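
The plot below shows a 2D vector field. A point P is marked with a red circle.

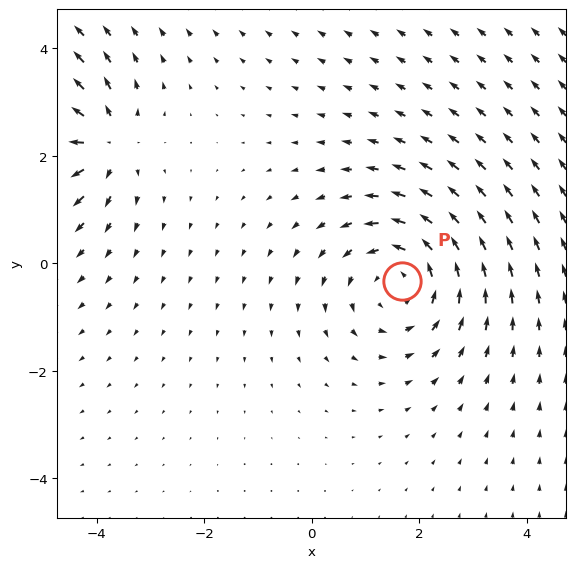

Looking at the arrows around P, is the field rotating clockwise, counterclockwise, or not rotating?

Near P at (1.7, -0.3) the arrows circulate counterclockwise. The curl (z-component) there is about +4; positive curl means counterclockwise rotation.

counterclockwise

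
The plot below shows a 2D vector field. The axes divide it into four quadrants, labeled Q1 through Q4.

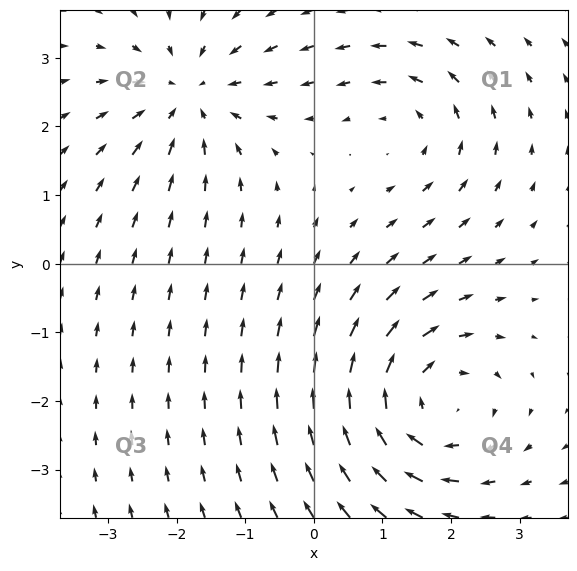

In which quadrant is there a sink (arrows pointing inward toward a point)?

The sink sits at approximately (-1.8, 2.5), which lies in quadrant Q2. The divergence there is about -3, negative as expected for a sink.

Q2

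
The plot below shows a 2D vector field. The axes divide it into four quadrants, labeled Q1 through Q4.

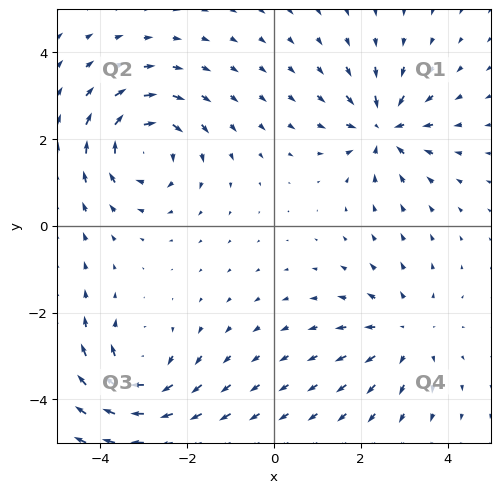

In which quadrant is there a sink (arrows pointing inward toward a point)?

The sink sits at approximately (2.5, 2.3), which lies in quadrant Q1. The divergence there is about -5, negative as expected for a sink.

Q1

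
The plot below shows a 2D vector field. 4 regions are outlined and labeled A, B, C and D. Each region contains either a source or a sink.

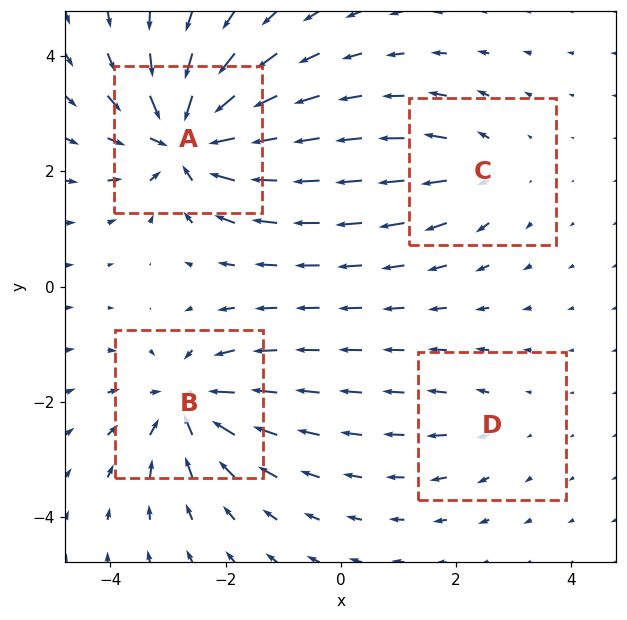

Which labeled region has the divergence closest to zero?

Divergence at each region's feature centre — A: about -8, B: about -6, C: about +4, D: about +2. Region D is closest to zero.

D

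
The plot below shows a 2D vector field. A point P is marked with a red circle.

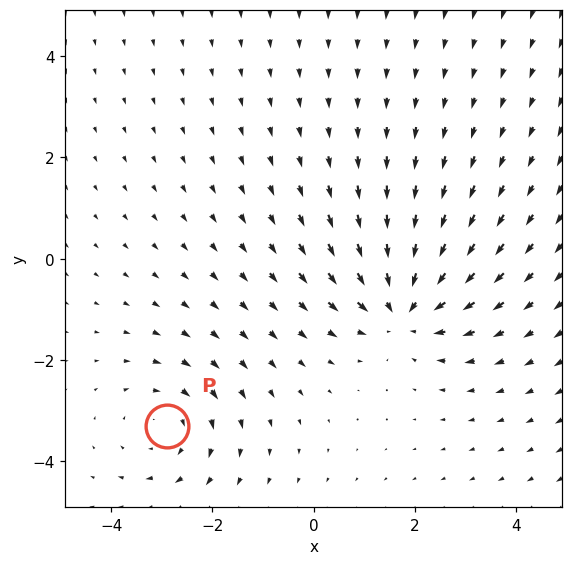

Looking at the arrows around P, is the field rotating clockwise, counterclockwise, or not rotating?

Near P at (-2.9, -3.3) the arrows circulate clockwise. The curl (z-component) there is about -3; negative curl means clockwise rotation.

clockwise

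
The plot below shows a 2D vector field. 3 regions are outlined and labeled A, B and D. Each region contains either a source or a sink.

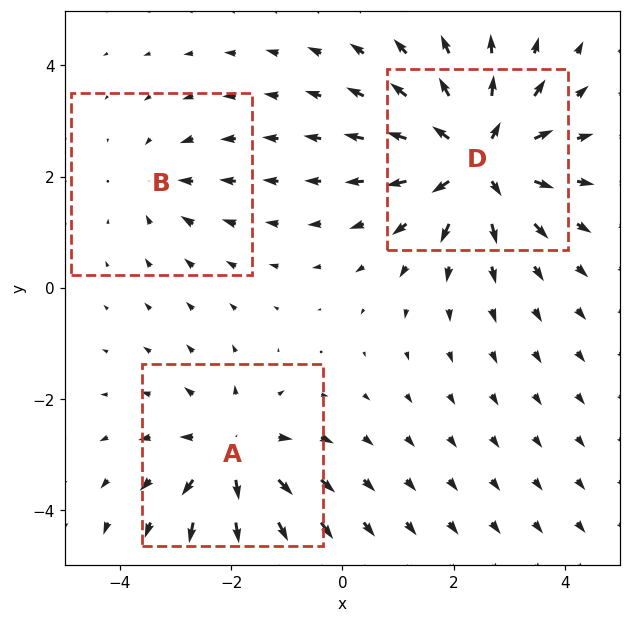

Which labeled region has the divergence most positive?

D

Divergence at each region's feature centre — A: about +4, B: about -2, D: about +6. Region D is most positive.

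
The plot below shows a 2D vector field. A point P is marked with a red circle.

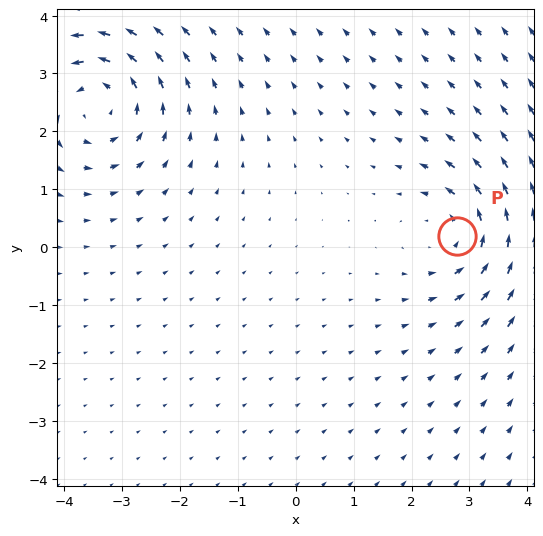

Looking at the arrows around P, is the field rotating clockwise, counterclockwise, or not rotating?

counterclockwise

Near P at (2.8, 0.2) the arrows circulate counterclockwise. The curl (z-component) there is about +4; positive curl means counterclockwise rotation.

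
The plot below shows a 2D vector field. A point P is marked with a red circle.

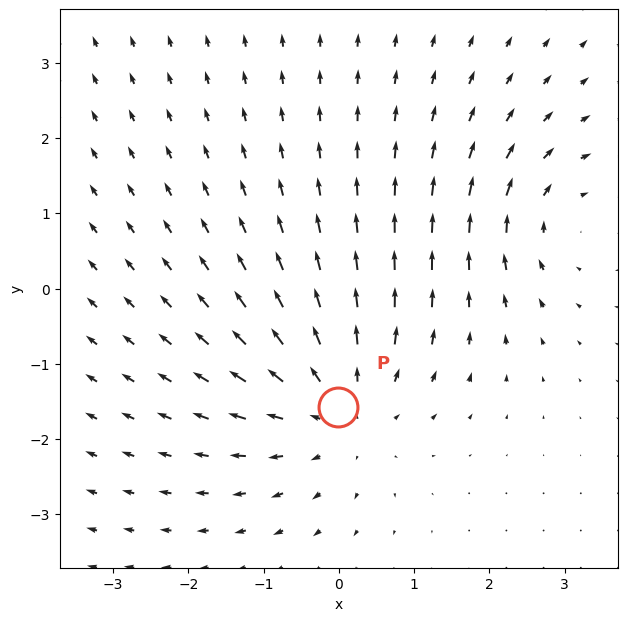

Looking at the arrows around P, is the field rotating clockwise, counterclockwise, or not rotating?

not rotating

Near P at (-0.0, -1.6) the arrows show no circulation. The curl there is ≈0.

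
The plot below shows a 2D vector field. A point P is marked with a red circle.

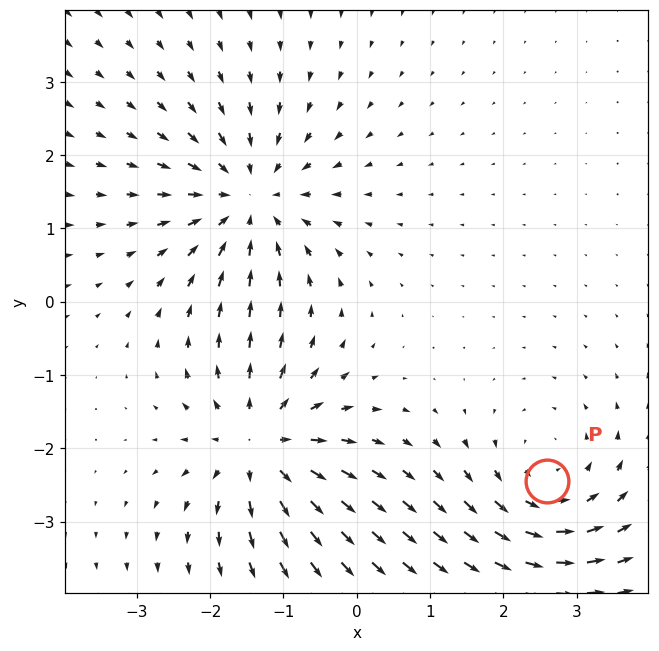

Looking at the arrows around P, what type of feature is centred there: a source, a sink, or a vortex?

vortex

At P (2.6, -2.4) the arrows circulate counterclockwise. Divergence ≈0, curl about +4 — near-zero divergence with nonzero curl is a vortex.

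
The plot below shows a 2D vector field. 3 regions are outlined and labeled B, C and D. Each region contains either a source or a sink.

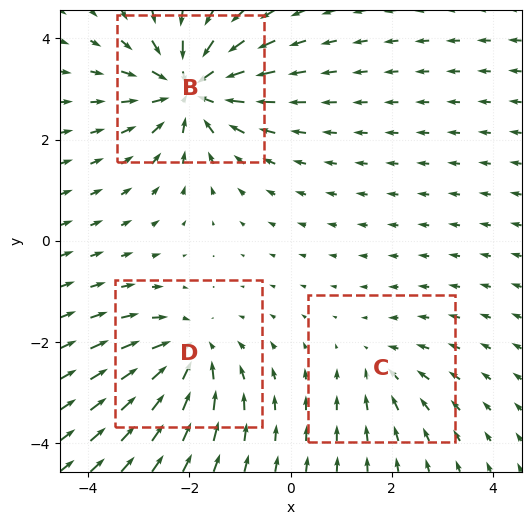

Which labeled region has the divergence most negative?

B

Divergence at each region's feature centre — B: about -5, C: about -2, D: about -4. Region B is most negative.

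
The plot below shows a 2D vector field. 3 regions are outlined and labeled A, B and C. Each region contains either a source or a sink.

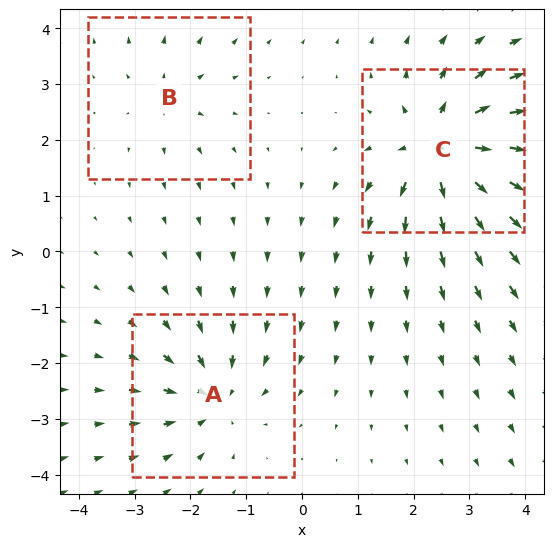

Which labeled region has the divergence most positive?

C

Divergence at each region's feature centre — A: about -4, B: about +2, C: about +6. Region C is most positive.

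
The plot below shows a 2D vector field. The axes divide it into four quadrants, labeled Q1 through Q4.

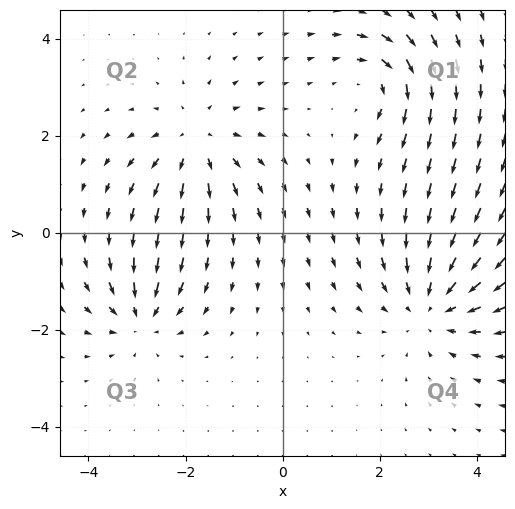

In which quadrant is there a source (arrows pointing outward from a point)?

Q2

The source sits at approximately (-1.8, 1.9), which lies in quadrant Q2. The divergence there is about +3, positive as expected for a source.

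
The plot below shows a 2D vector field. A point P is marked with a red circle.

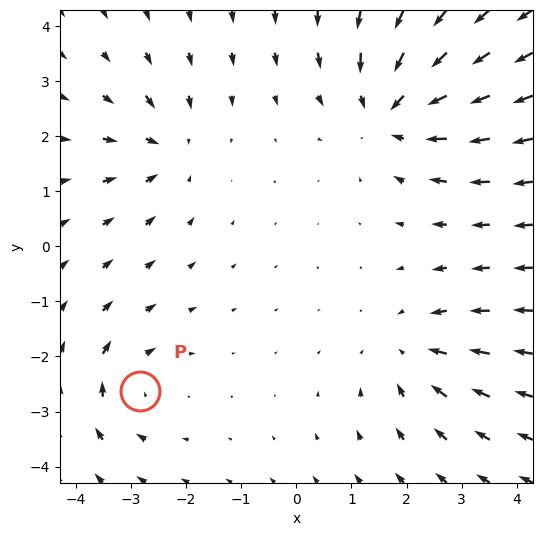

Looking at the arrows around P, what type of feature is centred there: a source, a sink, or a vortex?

vortex

At P (-2.8, -2.6) the arrows circulate clockwise. Divergence ≈0, curl about -3 — near-zero divergence with nonzero curl is a vortex.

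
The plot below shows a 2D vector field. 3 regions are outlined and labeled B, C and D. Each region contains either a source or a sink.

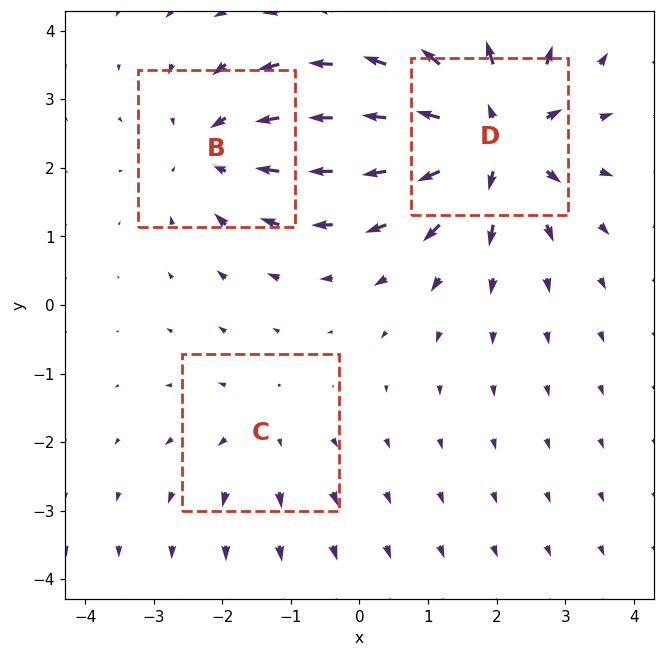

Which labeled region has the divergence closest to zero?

Divergence at each region's feature centre — B: about -3, C: about +2, D: about +5. Region C is closest to zero.

C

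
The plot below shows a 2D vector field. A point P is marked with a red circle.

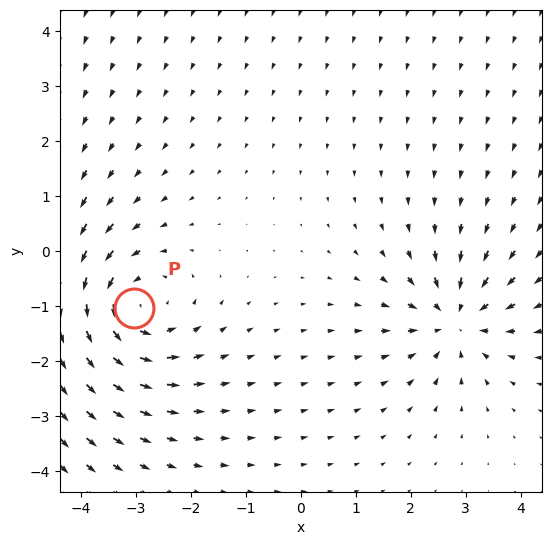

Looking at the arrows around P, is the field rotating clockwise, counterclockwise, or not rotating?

Near P at (-3.0, -1.0) the arrows circulate counterclockwise. The curl (z-component) there is about +4; positive curl means counterclockwise rotation.

counterclockwise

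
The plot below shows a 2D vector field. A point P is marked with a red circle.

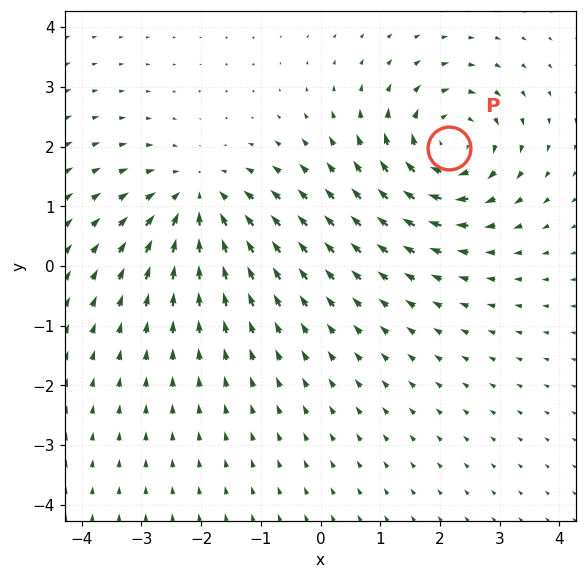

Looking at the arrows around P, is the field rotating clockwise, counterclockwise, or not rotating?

clockwise

Near P at (2.2, 2.0) the arrows circulate clockwise. The curl (z-component) there is about -6; negative curl means clockwise rotation.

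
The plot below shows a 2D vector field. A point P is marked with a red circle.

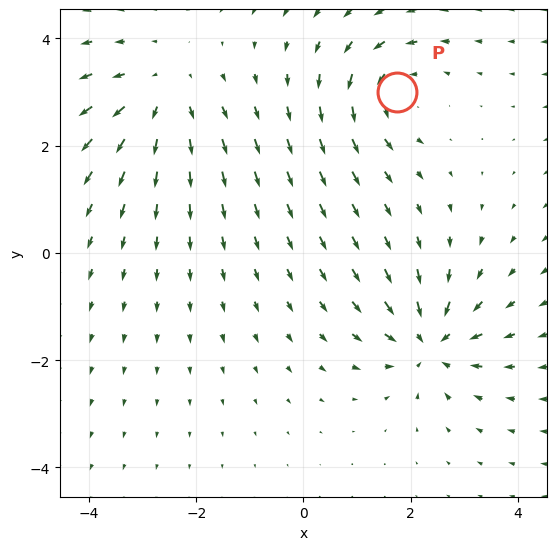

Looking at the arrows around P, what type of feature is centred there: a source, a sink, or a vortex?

vortex

At P (1.7, 3.0) the arrows circulate counterclockwise. Divergence ≈0, curl about +4 — near-zero divergence with nonzero curl is a vortex.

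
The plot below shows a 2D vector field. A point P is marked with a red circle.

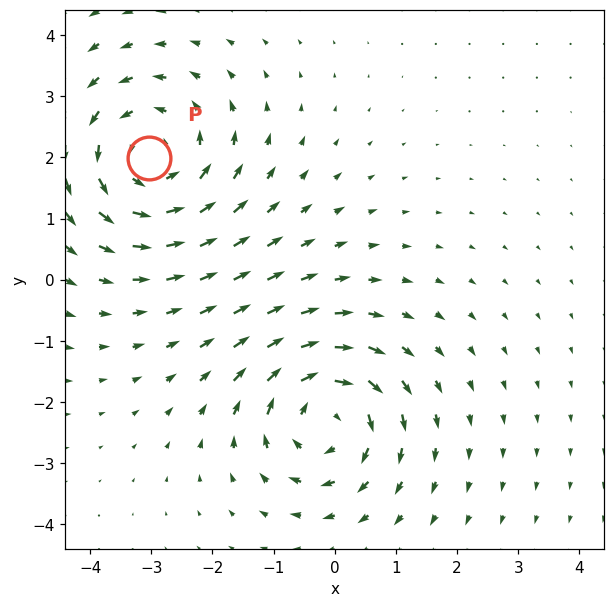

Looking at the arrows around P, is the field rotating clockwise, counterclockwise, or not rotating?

Near P at (-3.0, 2.0) the arrows circulate counterclockwise. The curl (z-component) there is about +4; positive curl means counterclockwise rotation.

counterclockwise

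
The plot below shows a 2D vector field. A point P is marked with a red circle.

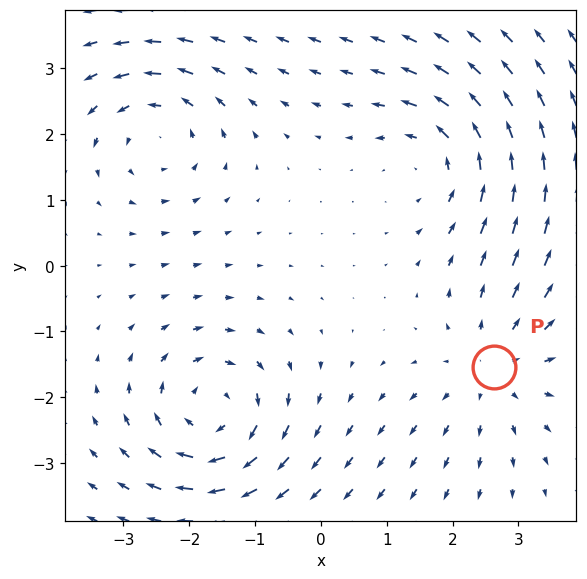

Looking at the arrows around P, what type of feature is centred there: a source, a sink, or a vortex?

At P (2.6, -1.5) the arrows spread outward. Divergence about +2, curl ≈0 — positive divergence with near-zero curl is a source.

source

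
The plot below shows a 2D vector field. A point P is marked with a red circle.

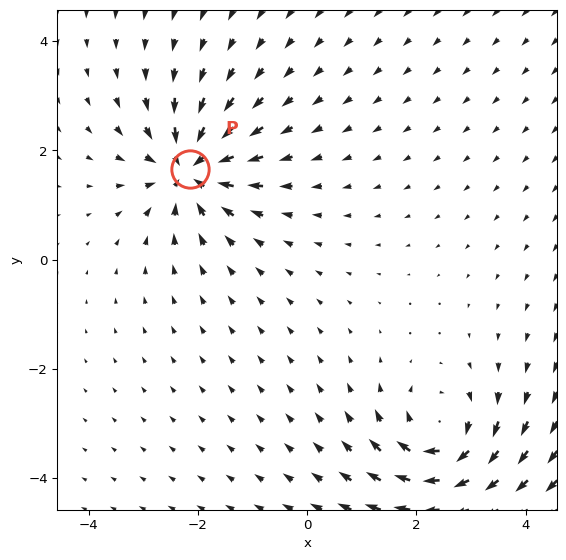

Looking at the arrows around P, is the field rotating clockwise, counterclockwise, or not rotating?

not rotating

Near P at (-2.1, 1.7) the arrows show no circulation. The curl there is ≈0.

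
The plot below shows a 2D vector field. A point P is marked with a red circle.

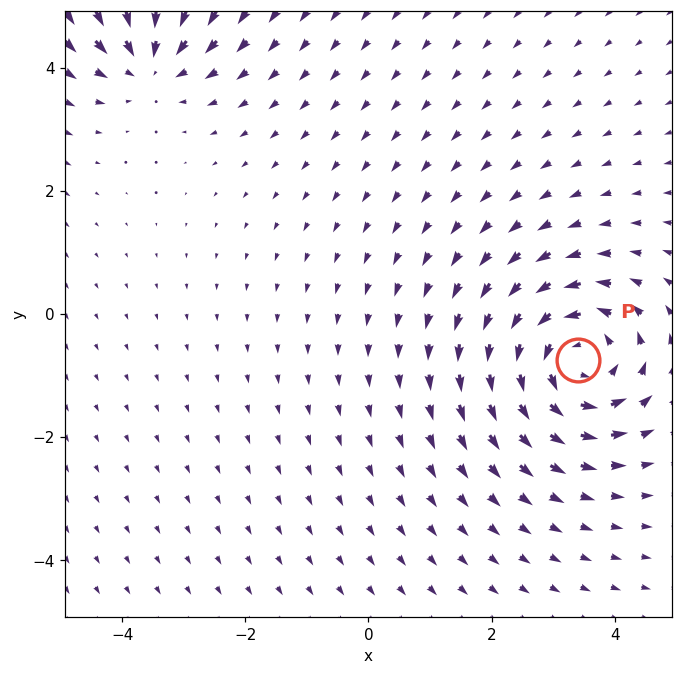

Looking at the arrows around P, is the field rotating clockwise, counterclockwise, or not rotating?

counterclockwise

Near P at (3.4, -0.7) the arrows circulate counterclockwise. The curl (z-component) there is about +6; positive curl means counterclockwise rotation.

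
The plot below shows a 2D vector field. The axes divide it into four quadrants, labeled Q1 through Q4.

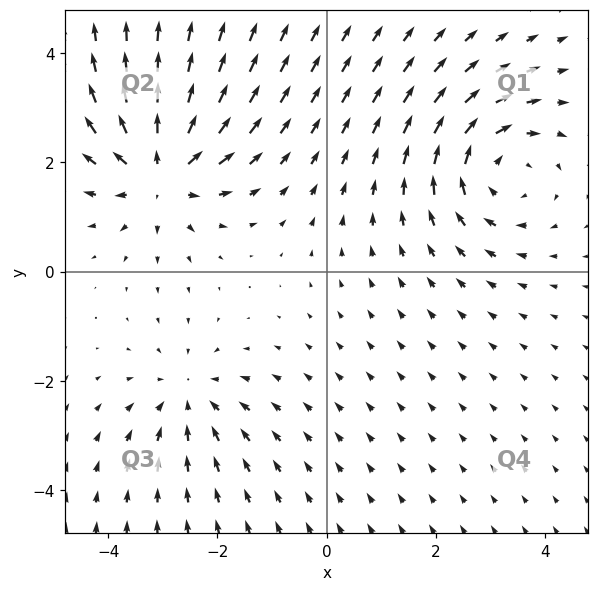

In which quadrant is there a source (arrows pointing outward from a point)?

Q2

The source sits at approximately (-3.0, 1.8), which lies in quadrant Q2. The divergence there is about +5, positive as expected for a source.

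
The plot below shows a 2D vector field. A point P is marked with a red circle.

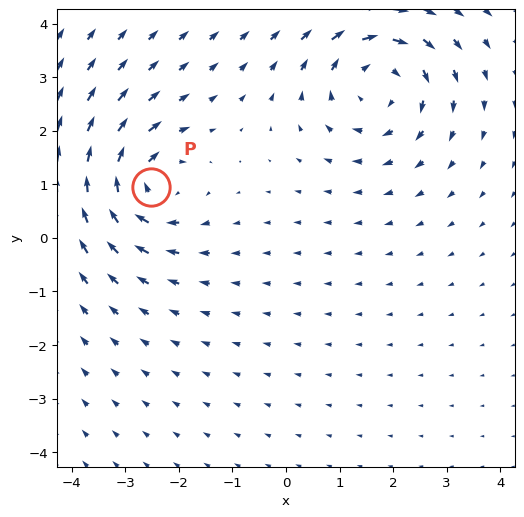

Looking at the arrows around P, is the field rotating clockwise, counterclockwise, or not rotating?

clockwise

Near P at (-2.5, 1.0) the arrows circulate clockwise. The curl (z-component) there is about -4; negative curl means clockwise rotation.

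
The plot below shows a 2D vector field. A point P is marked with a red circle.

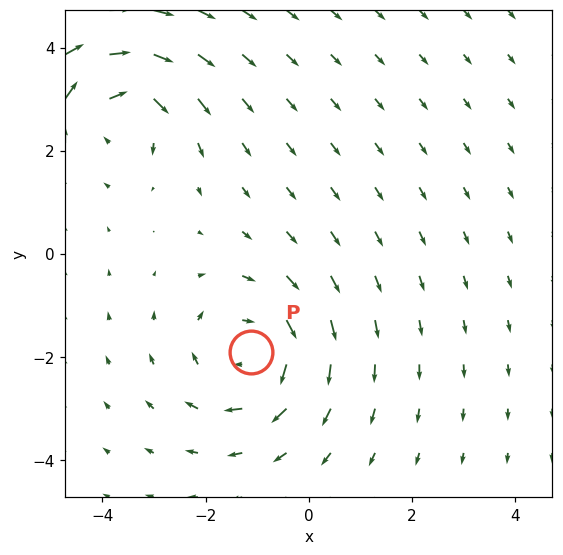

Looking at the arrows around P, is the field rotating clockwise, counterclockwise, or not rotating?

Near P at (-1.1, -1.9) the arrows circulate clockwise. The curl (z-component) there is about -4; negative curl means clockwise rotation.

clockwise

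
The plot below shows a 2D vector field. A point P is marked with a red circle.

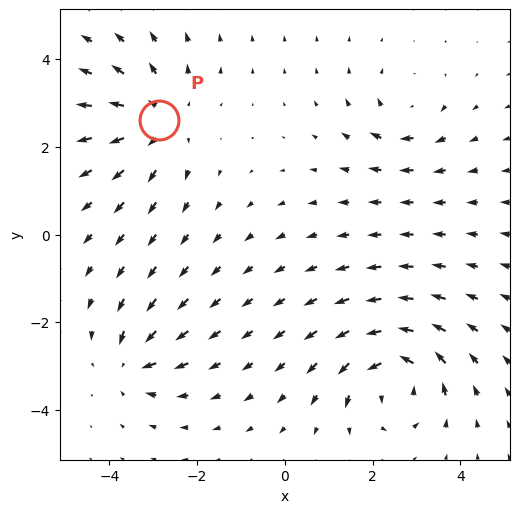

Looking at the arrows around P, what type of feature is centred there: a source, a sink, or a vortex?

At P (-2.9, 2.6) the arrows spread outward. Divergence about +4, curl ≈0 — positive divergence with near-zero curl is a source.

source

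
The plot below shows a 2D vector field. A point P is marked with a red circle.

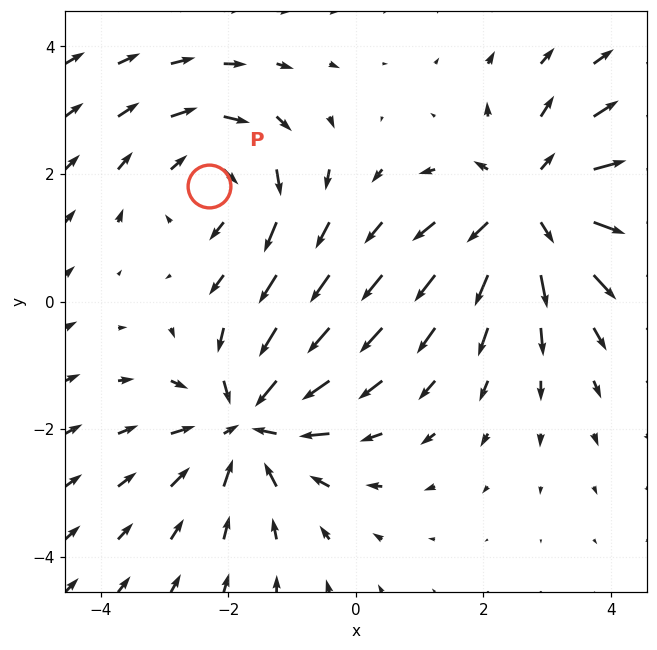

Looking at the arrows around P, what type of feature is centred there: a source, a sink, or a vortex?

At P (-2.3, 1.8) the arrows circulate clockwise. Divergence ≈0, curl about -3 — near-zero divergence with nonzero curl is a vortex.

vortex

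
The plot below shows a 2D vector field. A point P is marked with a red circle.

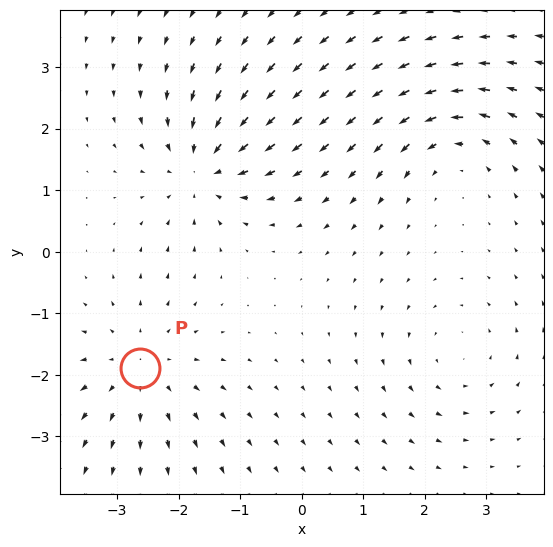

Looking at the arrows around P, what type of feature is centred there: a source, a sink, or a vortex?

source

At P (-2.6, -1.9) the arrows spread outward. Divergence about +4, curl ≈0 — positive divergence with near-zero curl is a source.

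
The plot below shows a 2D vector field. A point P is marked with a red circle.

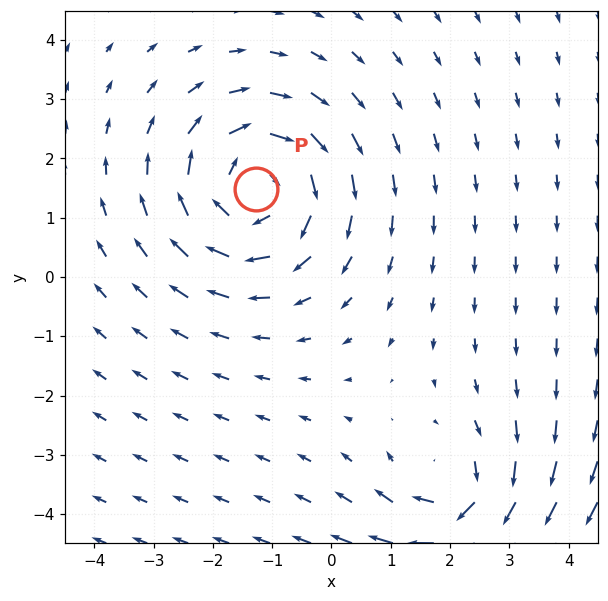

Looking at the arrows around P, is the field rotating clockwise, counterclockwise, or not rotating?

clockwise

Near P at (-1.3, 1.5) the arrows circulate clockwise. The curl (z-component) there is about -4; negative curl means clockwise rotation.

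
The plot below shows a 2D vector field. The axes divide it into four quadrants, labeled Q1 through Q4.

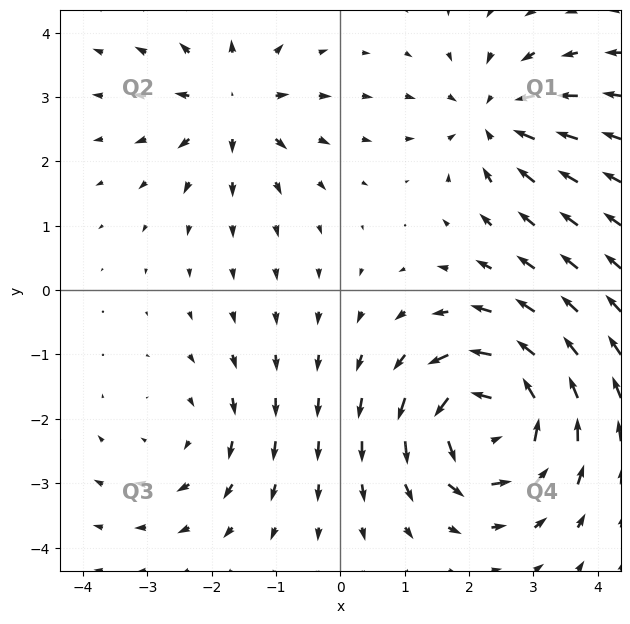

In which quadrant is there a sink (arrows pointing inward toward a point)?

Q1

The sink sits at approximately (2.4, 2.7), which lies in quadrant Q1. The divergence there is about -4, negative as expected for a sink.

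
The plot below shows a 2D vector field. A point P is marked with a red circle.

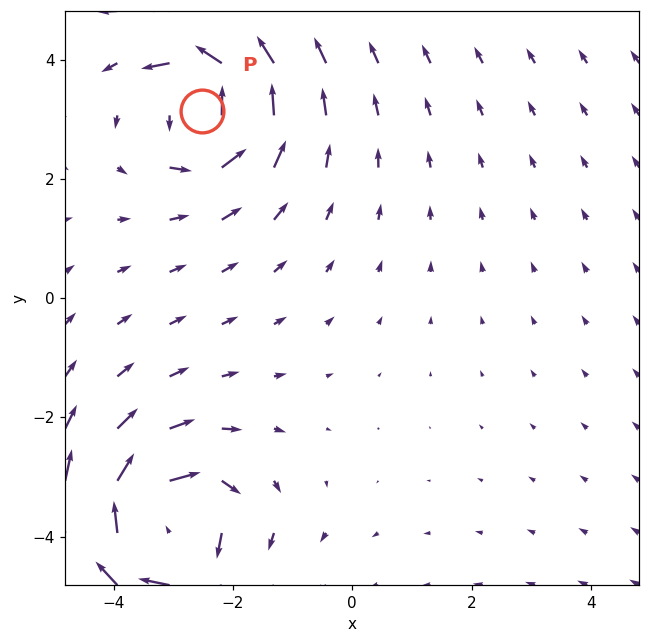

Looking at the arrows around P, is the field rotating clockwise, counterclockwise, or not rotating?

counterclockwise

Near P at (-2.5, 3.1) the arrows circulate counterclockwise. The curl (z-component) there is about +4; positive curl means counterclockwise rotation.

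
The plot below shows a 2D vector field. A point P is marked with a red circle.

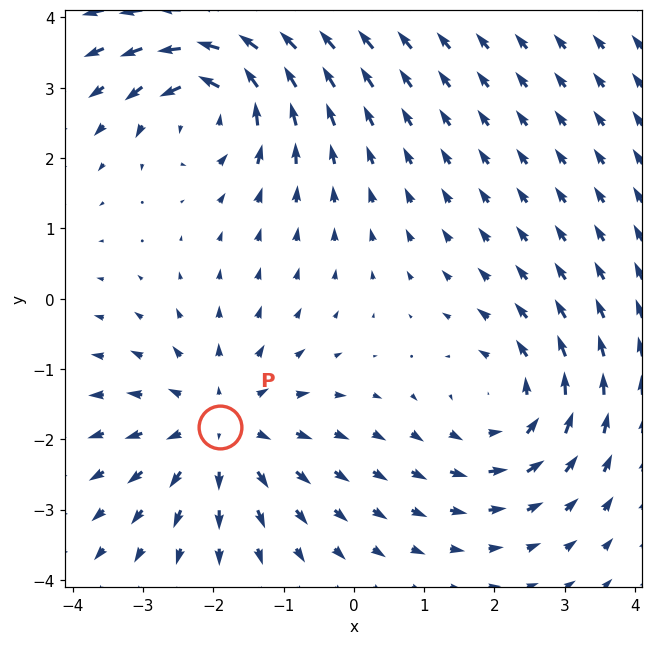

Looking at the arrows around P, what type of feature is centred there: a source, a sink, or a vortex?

source

At P (-1.9, -1.8) the arrows spread outward. Divergence about +4, curl ≈0 — positive divergence with near-zero curl is a source.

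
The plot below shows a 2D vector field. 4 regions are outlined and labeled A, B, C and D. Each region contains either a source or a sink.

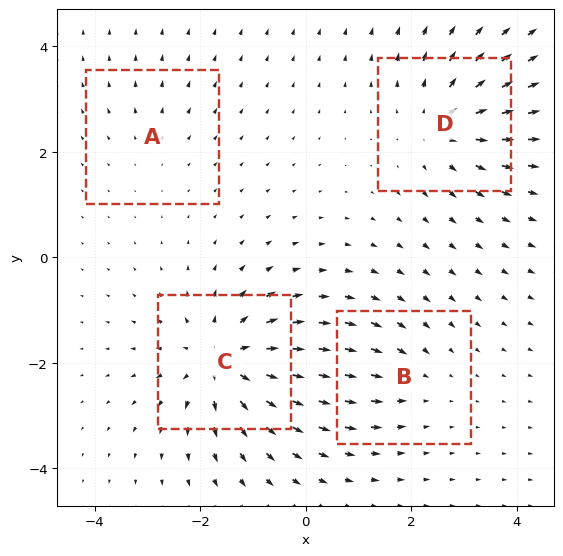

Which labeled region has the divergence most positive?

Divergence at each region's feature centre — A: about +2, B: about -3, C: about +7, D: about +5. Region C is most positive.

C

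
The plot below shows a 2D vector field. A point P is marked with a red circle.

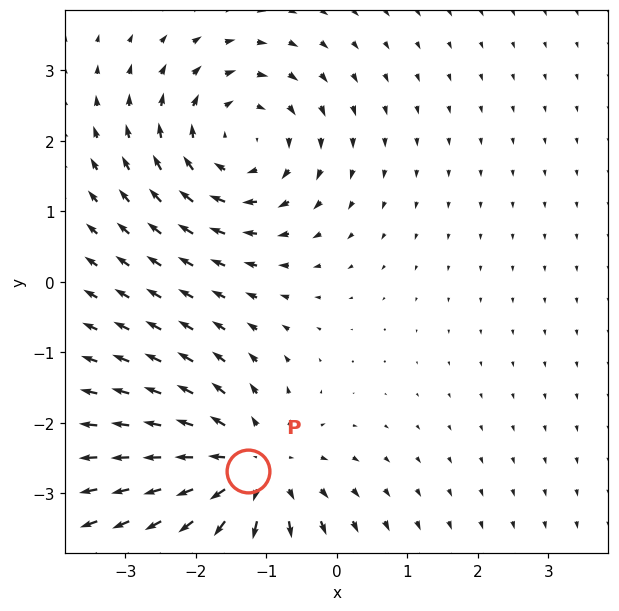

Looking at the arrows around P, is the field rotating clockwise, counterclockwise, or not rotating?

not rotating

Near P at (-1.3, -2.7) the arrows show no circulation. The curl there is ≈0.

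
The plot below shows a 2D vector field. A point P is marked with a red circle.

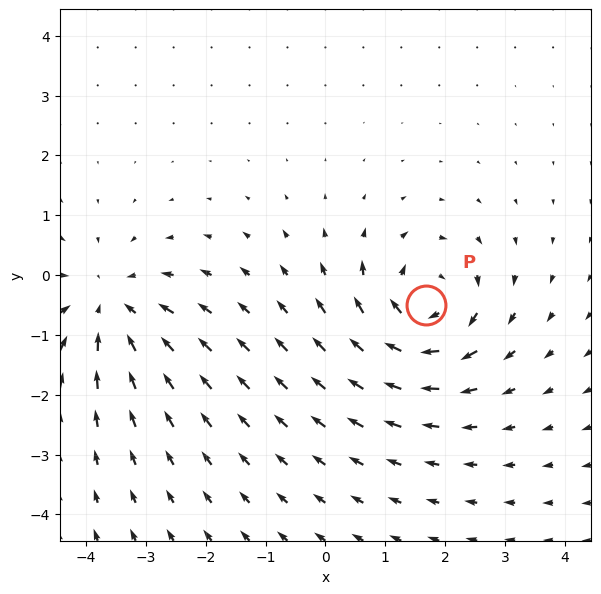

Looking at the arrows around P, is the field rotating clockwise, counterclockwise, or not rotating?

Near P at (1.7, -0.5) the arrows circulate clockwise. The curl (z-component) there is about -5; negative curl means clockwise rotation.

clockwise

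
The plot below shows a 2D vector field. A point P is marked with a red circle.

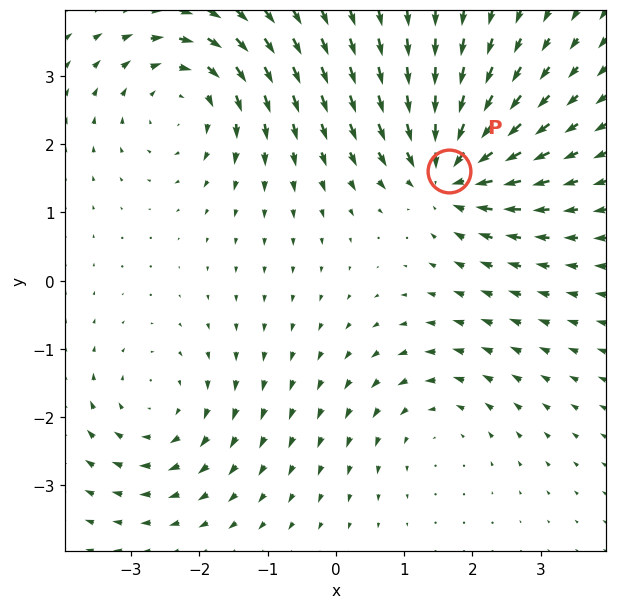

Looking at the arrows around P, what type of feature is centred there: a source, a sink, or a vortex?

sink

At P (1.7, 1.6) the arrows converge inward. Divergence about -7, curl ≈0 — negative divergence with near-zero curl is a sink.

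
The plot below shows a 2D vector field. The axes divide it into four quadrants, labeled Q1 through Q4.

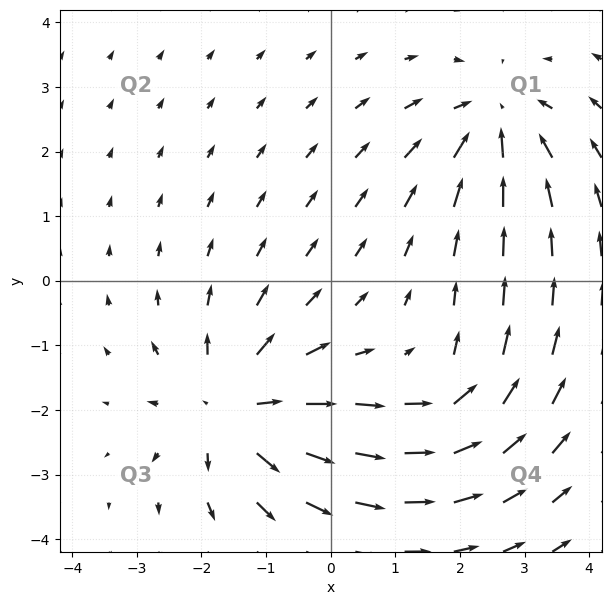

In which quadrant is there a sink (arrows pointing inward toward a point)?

Q1

The sink sits at approximately (2.5, 2.5), which lies in quadrant Q1. The divergence there is about -4, negative as expected for a sink.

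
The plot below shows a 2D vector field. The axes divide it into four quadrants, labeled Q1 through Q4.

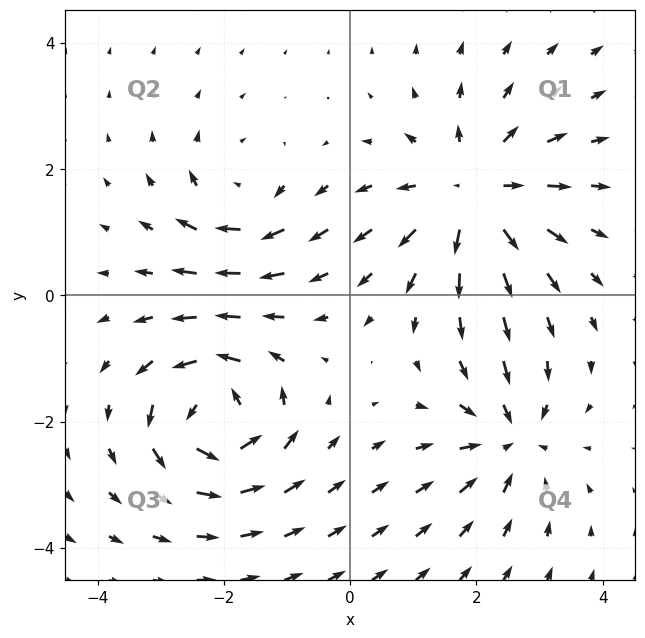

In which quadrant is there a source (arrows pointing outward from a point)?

Q1

The source sits at approximately (1.9, 1.6), which lies in quadrant Q1. The divergence there is about +4, positive as expected for a source.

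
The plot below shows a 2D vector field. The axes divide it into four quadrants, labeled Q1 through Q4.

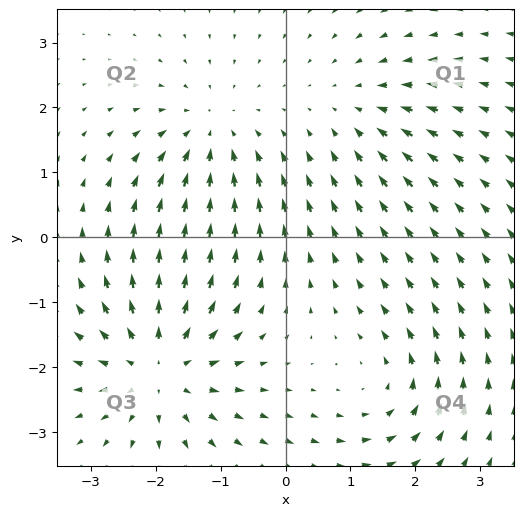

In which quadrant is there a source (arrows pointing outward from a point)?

The source sits at approximately (-1.9, -2.0), which lies in quadrant Q3. The divergence there is about +5, positive as expected for a source.

Q3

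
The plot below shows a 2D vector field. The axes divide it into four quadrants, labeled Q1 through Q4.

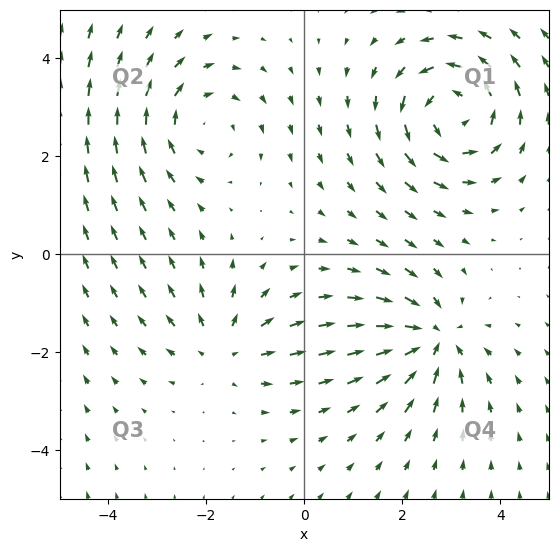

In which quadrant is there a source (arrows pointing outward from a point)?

The source sits at approximately (-1.6, -1.9), which lies in quadrant Q3. The divergence there is about +3, positive as expected for a source.

Q3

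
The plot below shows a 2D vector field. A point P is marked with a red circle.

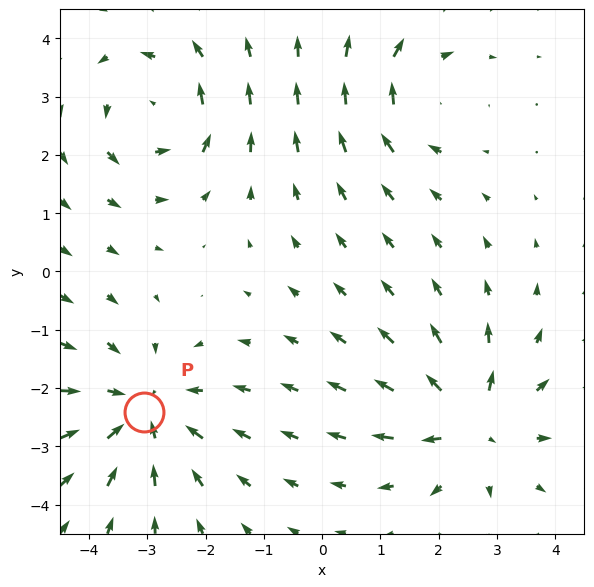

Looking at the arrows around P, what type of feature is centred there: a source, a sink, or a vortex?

At P (-3.1, -2.4) the arrows converge inward. Divergence about -3, curl ≈0 — negative divergence with near-zero curl is a sink.

sink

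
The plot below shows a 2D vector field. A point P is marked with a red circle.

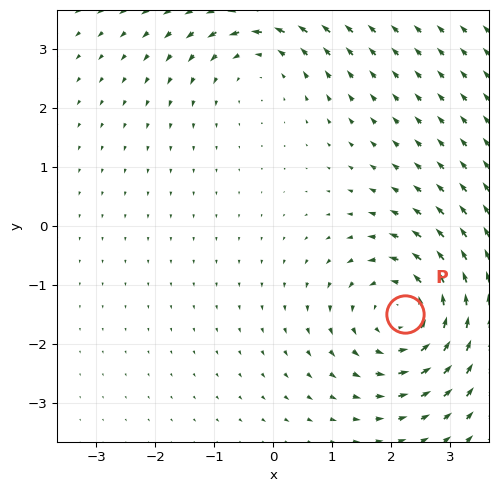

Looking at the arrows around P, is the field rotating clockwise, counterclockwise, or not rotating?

Near P at (2.2, -1.5) the arrows circulate counterclockwise. The curl (z-component) there is about +5; positive curl means counterclockwise rotation.

counterclockwise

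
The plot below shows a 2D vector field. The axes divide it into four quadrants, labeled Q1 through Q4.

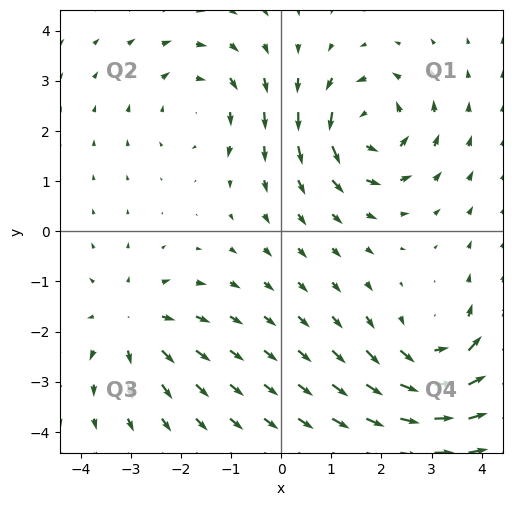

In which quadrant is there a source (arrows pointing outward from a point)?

The source sits at approximately (-3.0, -1.8), which lies in quadrant Q3. The divergence there is about +4, positive as expected for a source.

Q3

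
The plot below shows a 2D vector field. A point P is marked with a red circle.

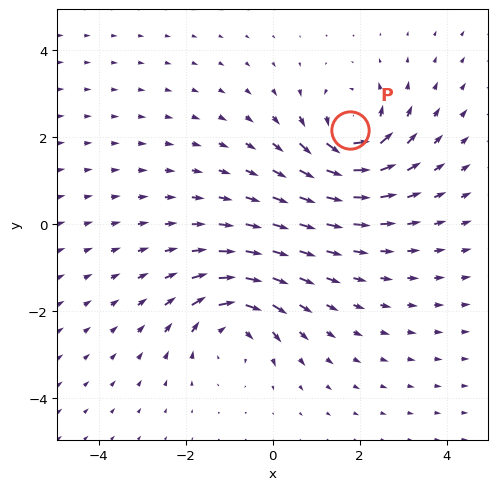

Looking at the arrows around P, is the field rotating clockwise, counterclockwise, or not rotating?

counterclockwise

Near P at (1.8, 2.2) the arrows circulate counterclockwise. The curl (z-component) there is about +6; positive curl means counterclockwise rotation.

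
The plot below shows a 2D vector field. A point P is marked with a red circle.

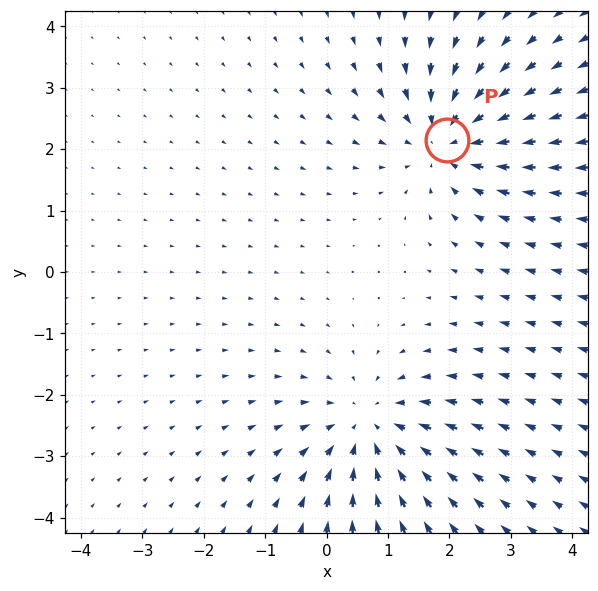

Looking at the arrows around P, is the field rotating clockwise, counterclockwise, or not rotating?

not rotating

Near P at (2.0, 2.2) the arrows show no circulation. The curl there is ≈0.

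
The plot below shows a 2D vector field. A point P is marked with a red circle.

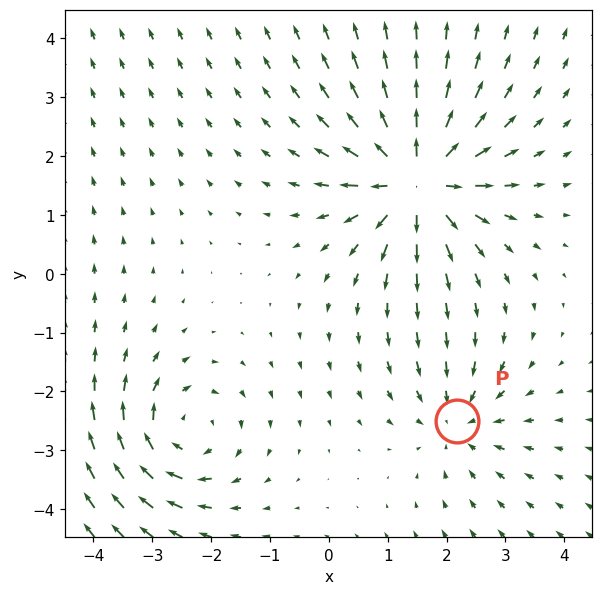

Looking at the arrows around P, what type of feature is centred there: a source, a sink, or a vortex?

At P (2.2, -2.5) the arrows converge inward. Divergence about -3, curl ≈0 — negative divergence with near-zero curl is a sink.

sink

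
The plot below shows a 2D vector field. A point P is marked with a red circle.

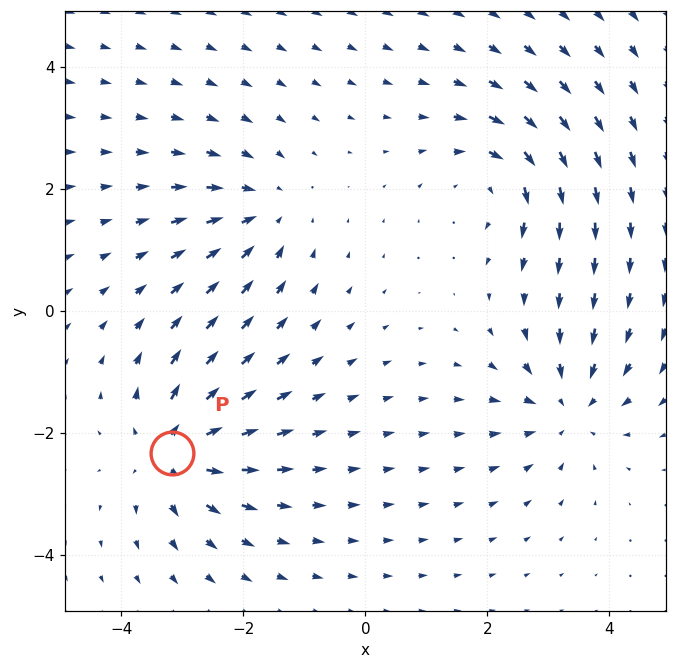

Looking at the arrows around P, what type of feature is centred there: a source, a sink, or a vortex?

At P (-3.2, -2.3) the arrows spread outward. Divergence about +5, curl ≈0 — positive divergence with near-zero curl is a source.

source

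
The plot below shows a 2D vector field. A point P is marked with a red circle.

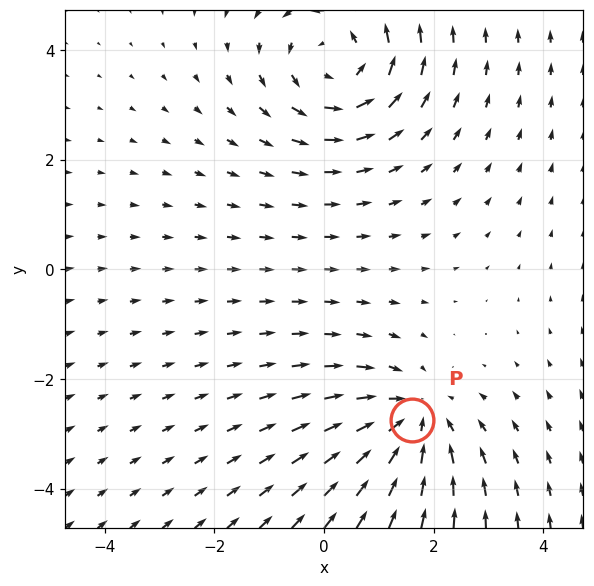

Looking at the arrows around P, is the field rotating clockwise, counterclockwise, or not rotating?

not rotating

Near P at (1.6, -2.8) the arrows show no circulation. The curl there is ≈0.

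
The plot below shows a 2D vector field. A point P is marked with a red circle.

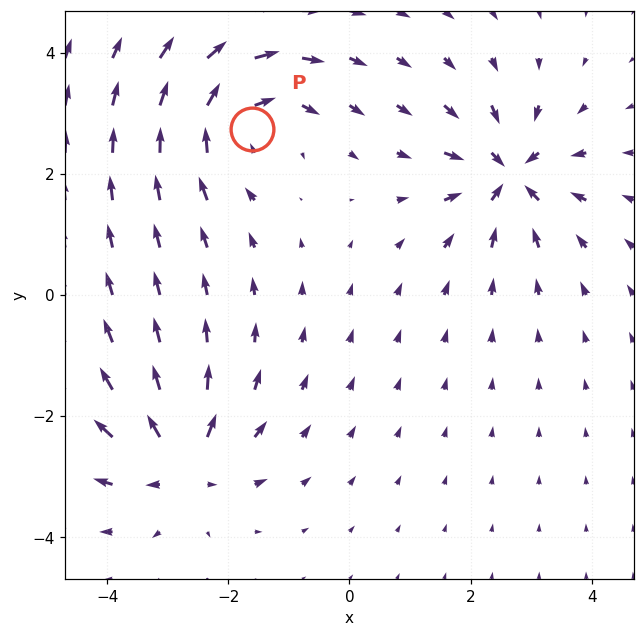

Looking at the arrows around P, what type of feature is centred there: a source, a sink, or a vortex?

At P (-1.6, 2.7) the arrows circulate clockwise. Divergence ≈0, curl about -4 — near-zero divergence with nonzero curl is a vortex.

vortex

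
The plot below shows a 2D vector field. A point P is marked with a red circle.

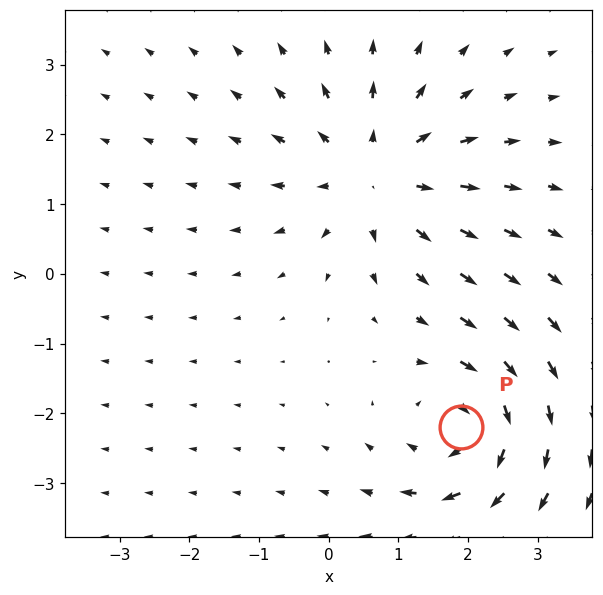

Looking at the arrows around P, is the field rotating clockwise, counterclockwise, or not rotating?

Near P at (1.9, -2.2) the arrows circulate clockwise. The curl (z-component) there is about -5; negative curl means clockwise rotation.

clockwise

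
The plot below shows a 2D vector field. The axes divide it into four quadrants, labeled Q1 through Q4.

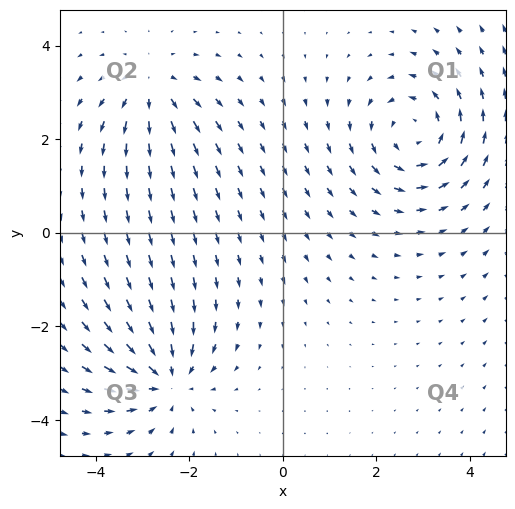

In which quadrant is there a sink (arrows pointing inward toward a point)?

The sink sits at approximately (-2.5, -3.1), which lies in quadrant Q3. The divergence there is about -5, negative as expected for a sink.

Q3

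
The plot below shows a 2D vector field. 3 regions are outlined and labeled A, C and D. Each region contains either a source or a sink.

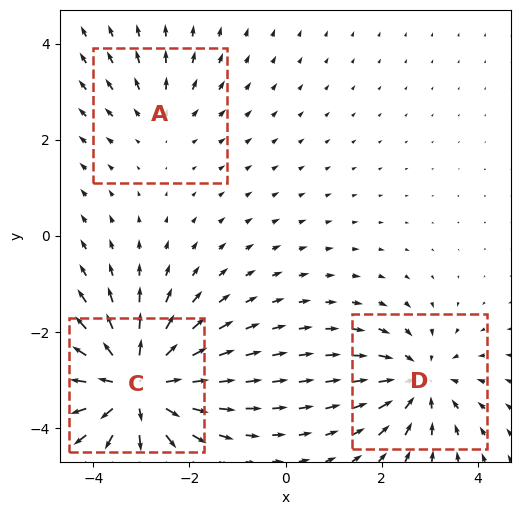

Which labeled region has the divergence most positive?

Divergence at each region's feature centre — A: about +2, C: about +5, D: about -3. Region C is most positive.

C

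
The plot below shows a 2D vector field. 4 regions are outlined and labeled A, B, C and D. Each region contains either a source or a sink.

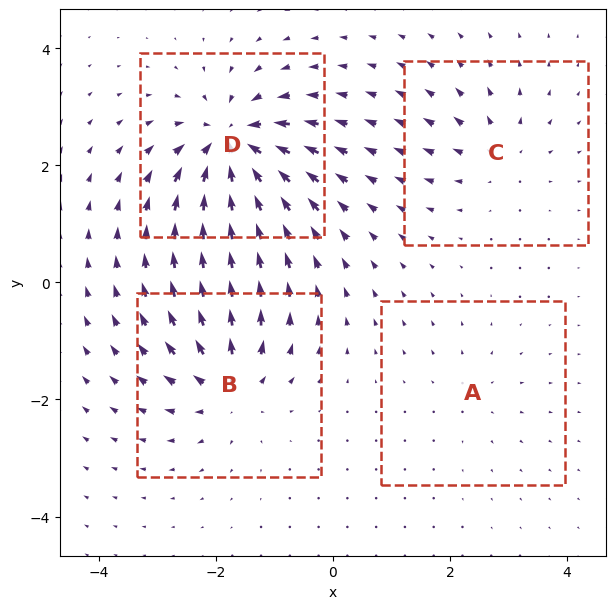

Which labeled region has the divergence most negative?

Divergence at each region's feature centre — A: about +2, B: about +6, C: about +4, D: about -9. Region D is most negative.

D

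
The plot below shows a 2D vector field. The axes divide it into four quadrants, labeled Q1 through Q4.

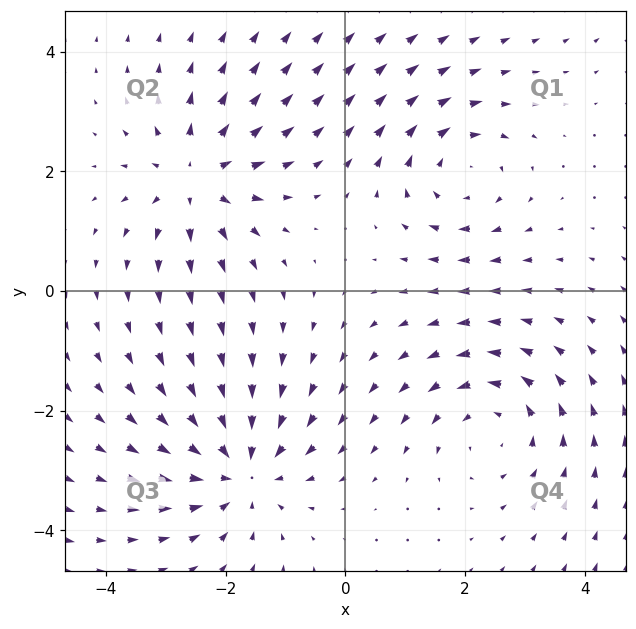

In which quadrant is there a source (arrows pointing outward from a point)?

The source sits at approximately (-2.5, 1.9), which lies in quadrant Q2. The divergence there is about +4, positive as expected for a source.

Q2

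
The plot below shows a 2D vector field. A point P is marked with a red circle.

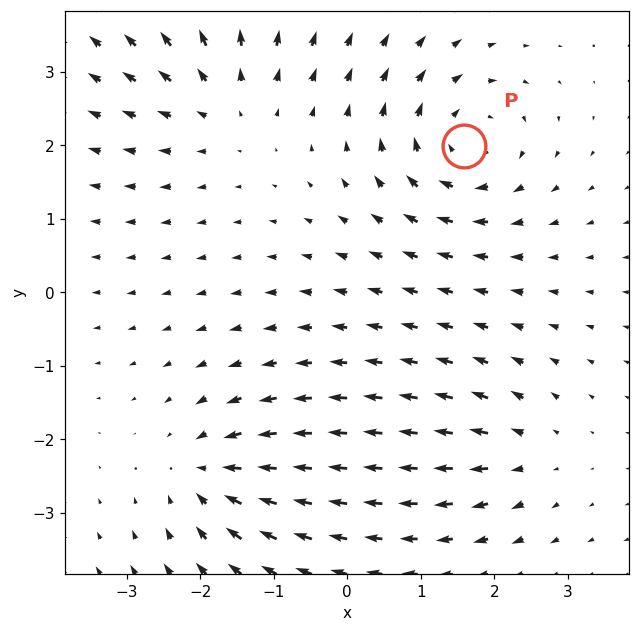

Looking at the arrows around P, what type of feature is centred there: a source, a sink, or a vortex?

vortex

At P (1.6, 2.0) the arrows circulate clockwise. Divergence ≈0, curl about -5 — near-zero divergence with nonzero curl is a vortex.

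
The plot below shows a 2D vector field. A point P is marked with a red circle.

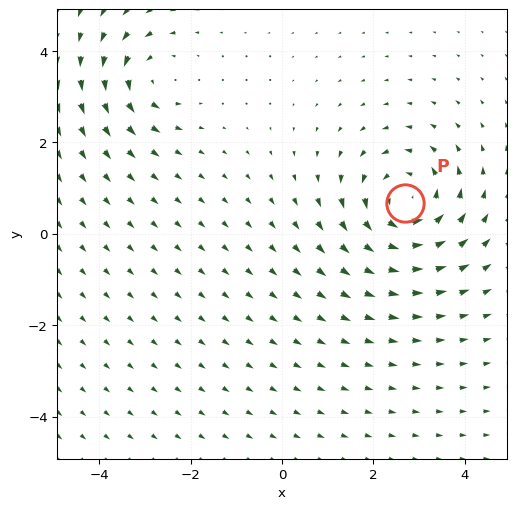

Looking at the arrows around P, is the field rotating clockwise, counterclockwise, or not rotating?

counterclockwise

Near P at (2.7, 0.7) the arrows circulate counterclockwise. The curl (z-component) there is about +5; positive curl means counterclockwise rotation.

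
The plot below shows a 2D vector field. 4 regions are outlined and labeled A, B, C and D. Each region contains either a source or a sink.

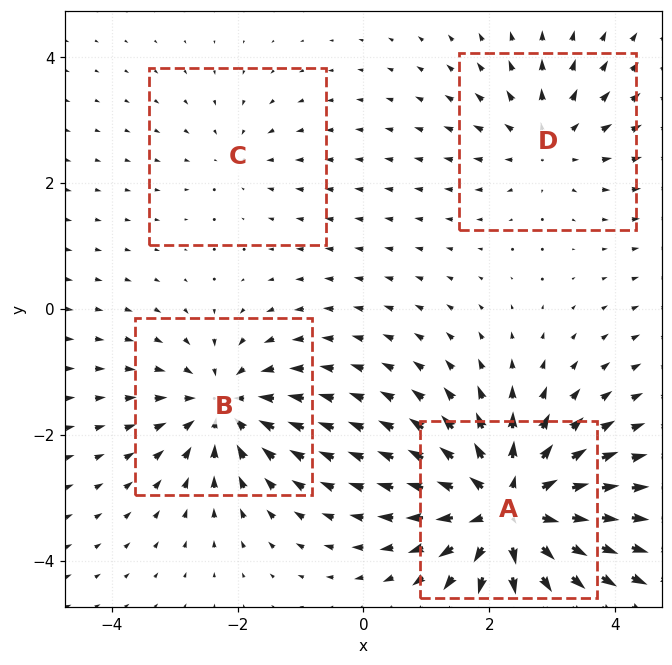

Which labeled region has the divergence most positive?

Divergence at each region's feature centre — A: about +8, B: about -5, C: about -2, D: about +4. Region A is most positive.

A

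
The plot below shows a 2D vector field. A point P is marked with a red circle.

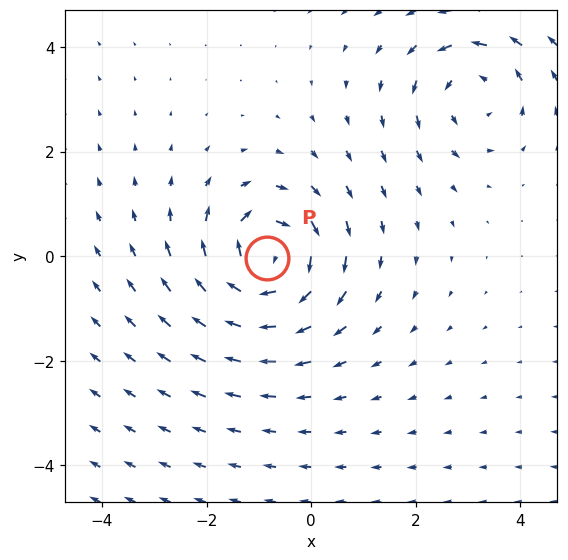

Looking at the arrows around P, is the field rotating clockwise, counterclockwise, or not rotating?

Near P at (-0.8, -0.0) the arrows circulate clockwise. The curl (z-component) there is about -6; negative curl means clockwise rotation.

clockwise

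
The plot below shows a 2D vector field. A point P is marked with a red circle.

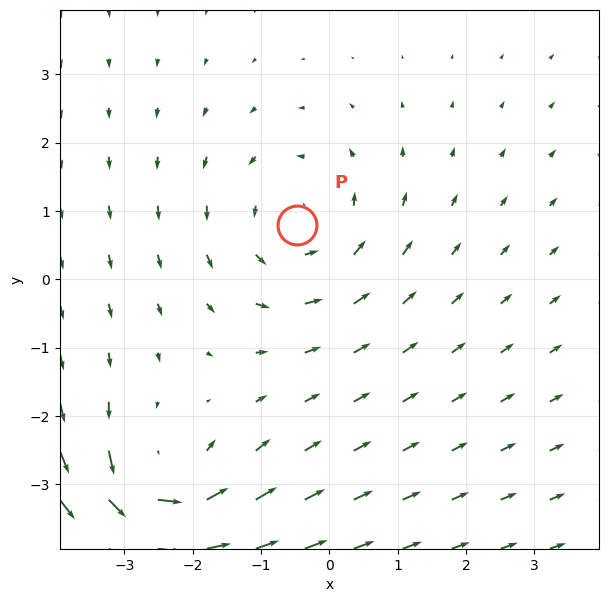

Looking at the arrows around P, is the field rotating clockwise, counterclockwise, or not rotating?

counterclockwise

Near P at (-0.5, 0.8) the arrows circulate counterclockwise. The curl (z-component) there is about +2; positive curl means counterclockwise rotation.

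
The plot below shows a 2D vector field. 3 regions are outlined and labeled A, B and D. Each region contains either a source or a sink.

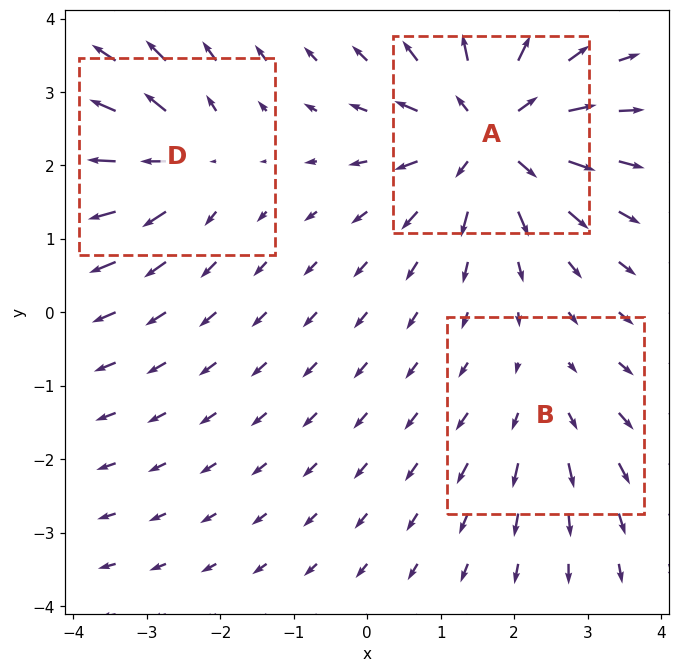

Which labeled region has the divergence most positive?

A

Divergence at each region's feature centre — A: about +5, B: about +2, D: about +3. Region A is most positive.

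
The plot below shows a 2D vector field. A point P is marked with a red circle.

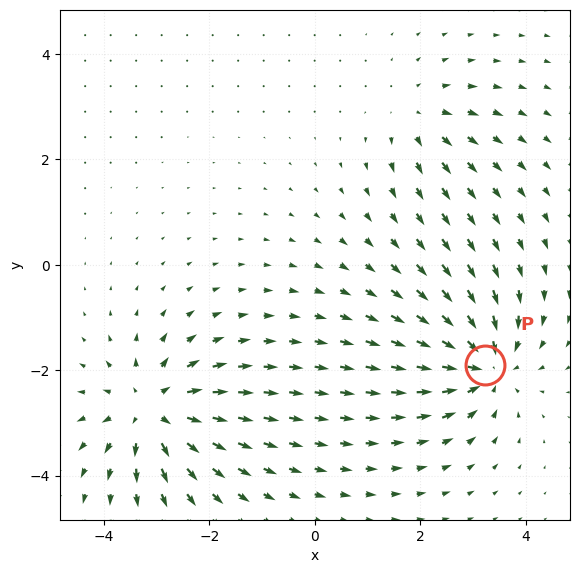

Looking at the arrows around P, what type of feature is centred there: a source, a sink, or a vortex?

sink

At P (3.2, -1.9) the arrows converge inward. Divergence about -6, curl ≈0 — negative divergence with near-zero curl is a sink.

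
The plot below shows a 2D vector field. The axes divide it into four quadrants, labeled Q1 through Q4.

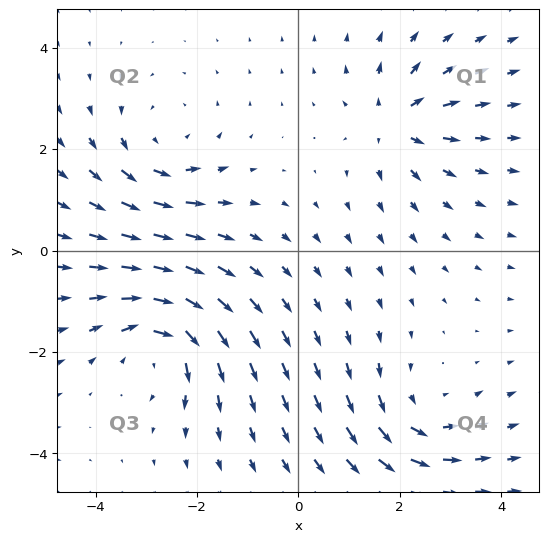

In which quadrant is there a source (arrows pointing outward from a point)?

Q1

The source sits at approximately (1.9, 2.5), which lies in quadrant Q1. The divergence there is about +5, positive as expected for a source.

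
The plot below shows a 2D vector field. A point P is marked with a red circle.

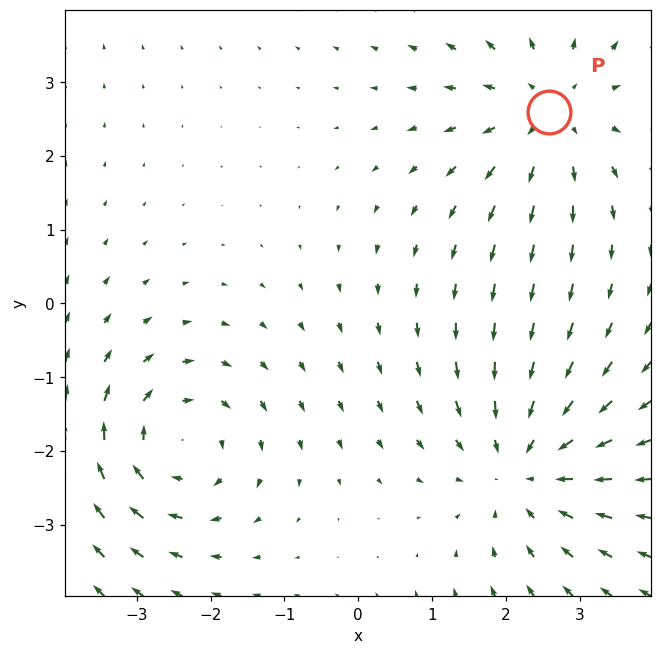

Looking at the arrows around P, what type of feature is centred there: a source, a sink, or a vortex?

source

At P (2.6, 2.6) the arrows spread outward. Divergence about +4, curl ≈0 — positive divergence with near-zero curl is a source.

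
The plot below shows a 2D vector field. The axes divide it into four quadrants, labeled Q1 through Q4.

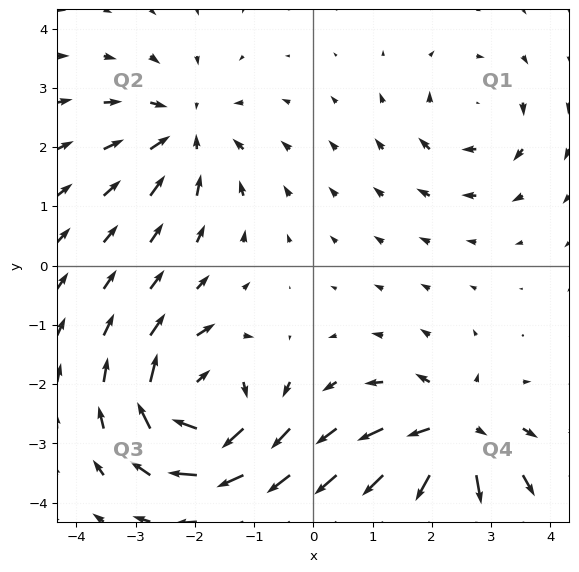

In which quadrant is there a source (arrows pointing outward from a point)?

The source sits at approximately (2.4, -2.9), which lies in quadrant Q4. The divergence there is about +6, positive as expected for a source.

Q4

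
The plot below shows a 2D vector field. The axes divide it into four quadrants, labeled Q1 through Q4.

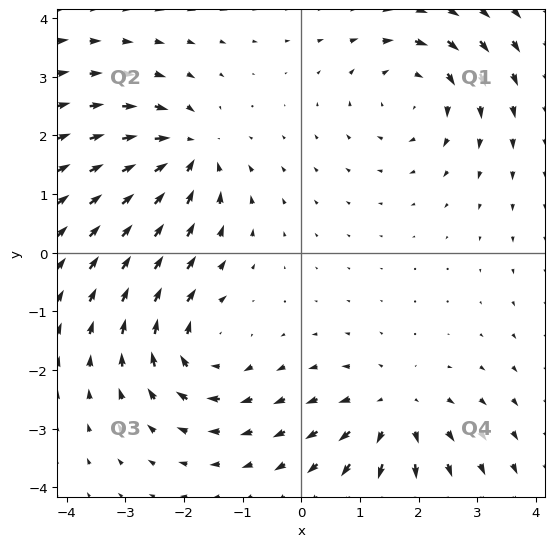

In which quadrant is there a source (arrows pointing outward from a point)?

Q4

The source sits at approximately (1.6, -2.7), which lies in quadrant Q4. The divergence there is about +4, positive as expected for a source.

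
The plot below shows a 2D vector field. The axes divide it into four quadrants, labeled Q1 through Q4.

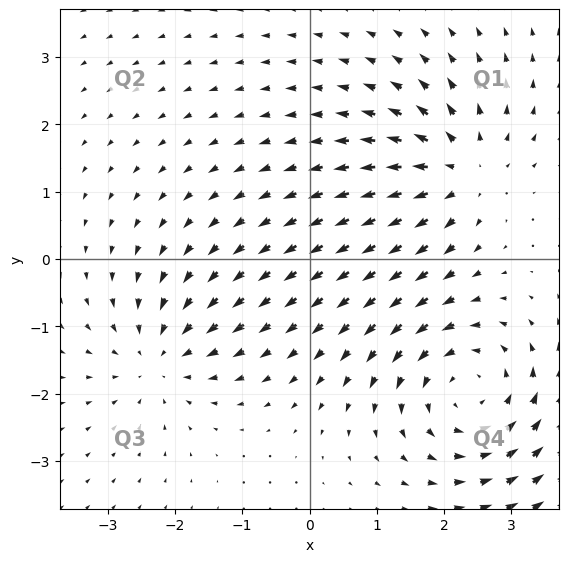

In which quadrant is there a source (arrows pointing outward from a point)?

Q1

The source sits at approximately (2.2, 1.3), which lies in quadrant Q1. The divergence there is about +4, positive as expected for a source.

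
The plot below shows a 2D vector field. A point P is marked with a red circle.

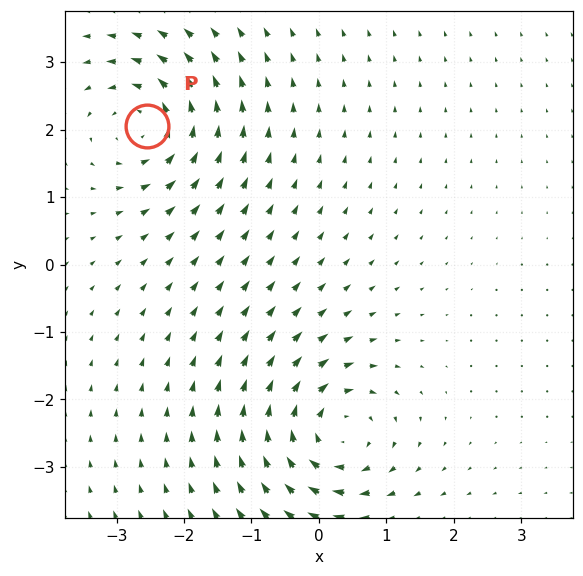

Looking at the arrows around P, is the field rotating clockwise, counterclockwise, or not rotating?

Near P at (-2.5, 2.1) the arrows circulate counterclockwise. The curl (z-component) there is about +6; positive curl means counterclockwise rotation.

counterclockwise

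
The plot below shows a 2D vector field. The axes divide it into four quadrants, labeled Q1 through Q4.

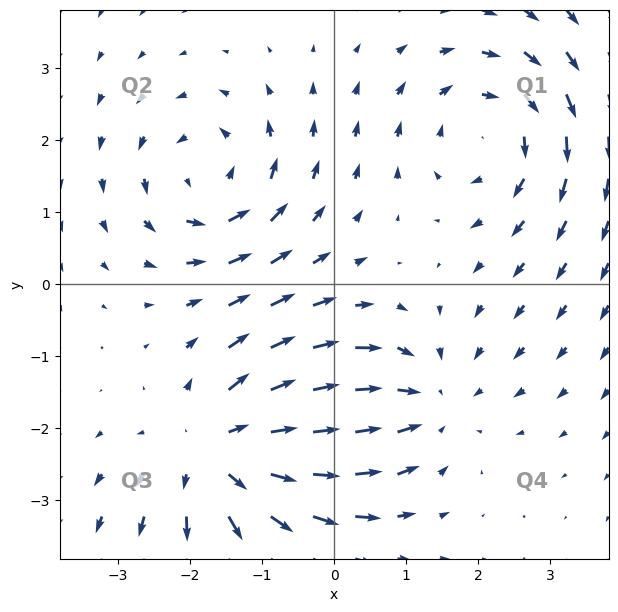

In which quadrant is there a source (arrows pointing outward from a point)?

Q3

The source sits at approximately (-1.5, -2.3), which lies in quadrant Q3. The divergence there is about +4, positive as expected for a source.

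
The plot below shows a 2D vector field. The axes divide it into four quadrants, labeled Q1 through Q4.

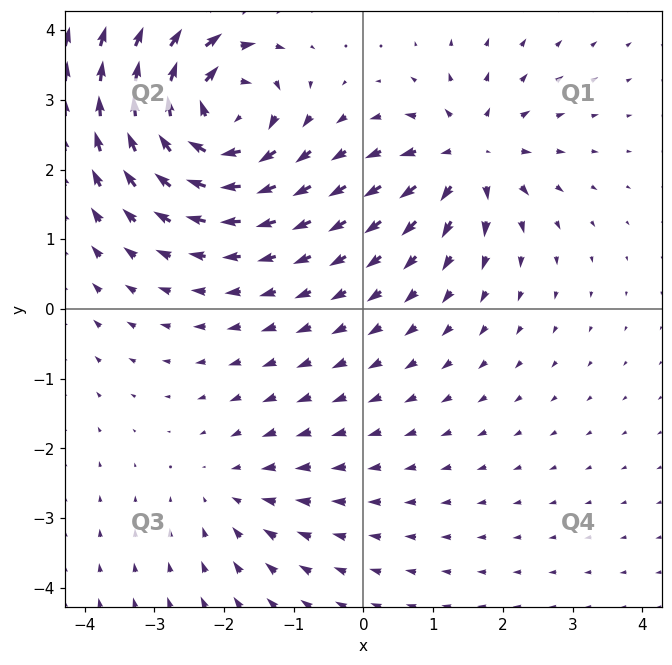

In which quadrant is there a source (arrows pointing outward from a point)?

The source sits at approximately (1.5, 2.2), which lies in quadrant Q1. The divergence there is about +5, positive as expected for a source.

Q1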